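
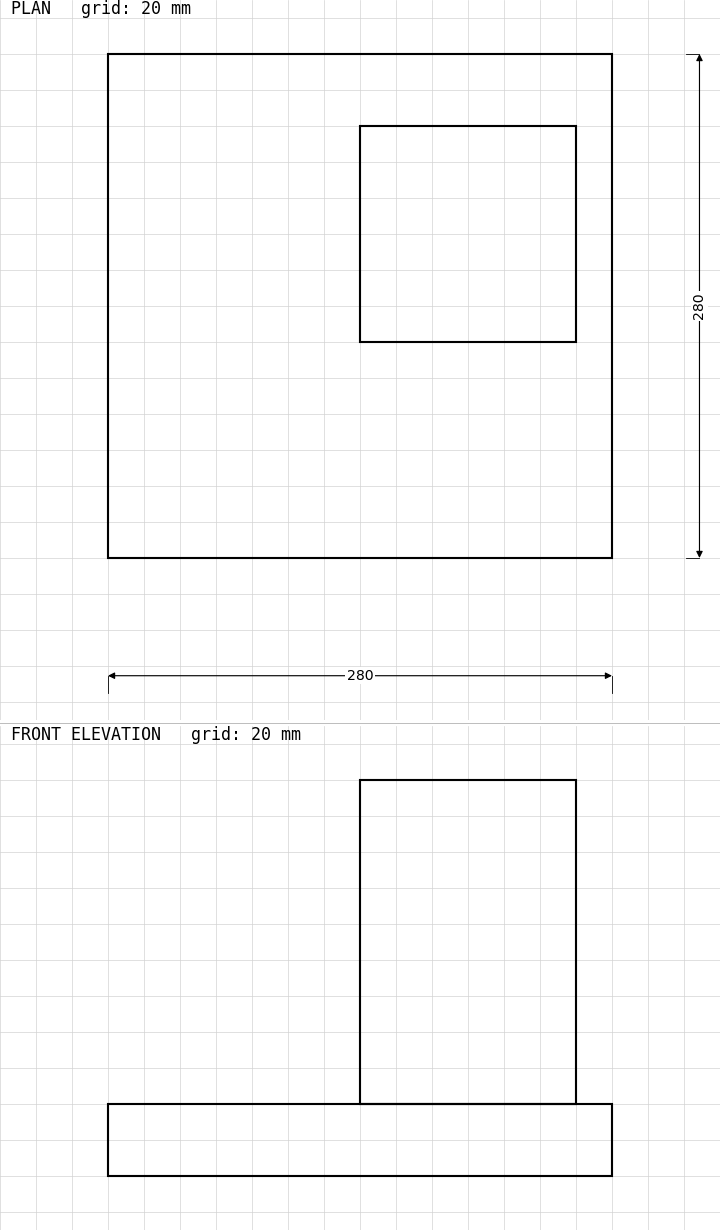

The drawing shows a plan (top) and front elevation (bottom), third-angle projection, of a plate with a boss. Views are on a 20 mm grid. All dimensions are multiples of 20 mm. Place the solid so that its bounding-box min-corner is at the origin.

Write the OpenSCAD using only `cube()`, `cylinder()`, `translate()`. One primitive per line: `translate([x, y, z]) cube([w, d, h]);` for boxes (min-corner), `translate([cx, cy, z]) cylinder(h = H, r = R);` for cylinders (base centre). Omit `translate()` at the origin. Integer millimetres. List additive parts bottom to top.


cube([280, 280, 40]);
translate([140, 120, 40]) cube([120, 120, 180]);


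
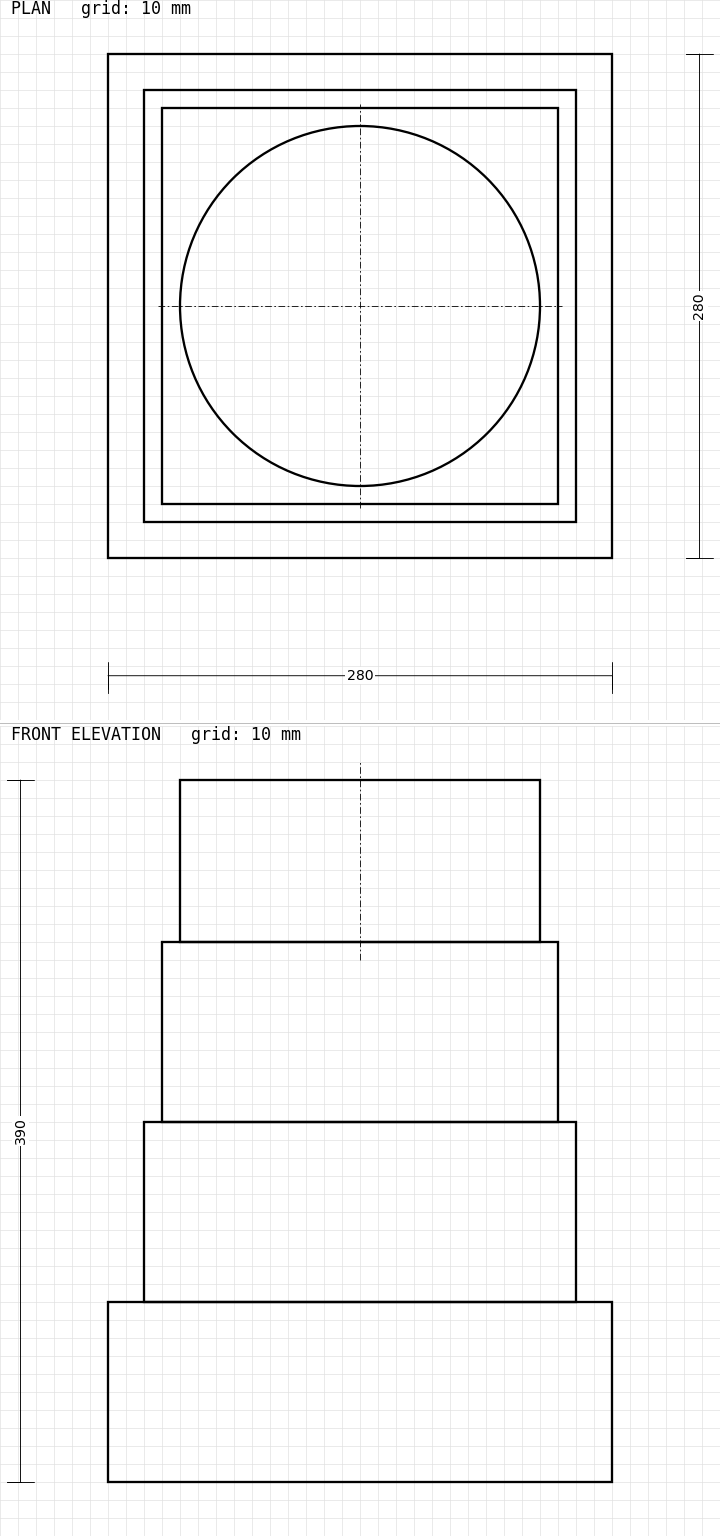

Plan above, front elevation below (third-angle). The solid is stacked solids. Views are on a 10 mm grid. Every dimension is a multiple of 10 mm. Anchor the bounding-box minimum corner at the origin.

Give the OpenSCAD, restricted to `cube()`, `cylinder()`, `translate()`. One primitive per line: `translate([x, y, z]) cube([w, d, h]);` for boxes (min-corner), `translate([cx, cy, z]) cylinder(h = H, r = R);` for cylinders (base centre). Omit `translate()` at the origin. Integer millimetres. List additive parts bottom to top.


cube([280, 280, 100]);
translate([20, 20, 100]) cube([240, 240, 100]);
translate([30, 30, 200]) cube([220, 220, 100]);
translate([140, 140, 300]) cylinder(h = 90, r = 100);


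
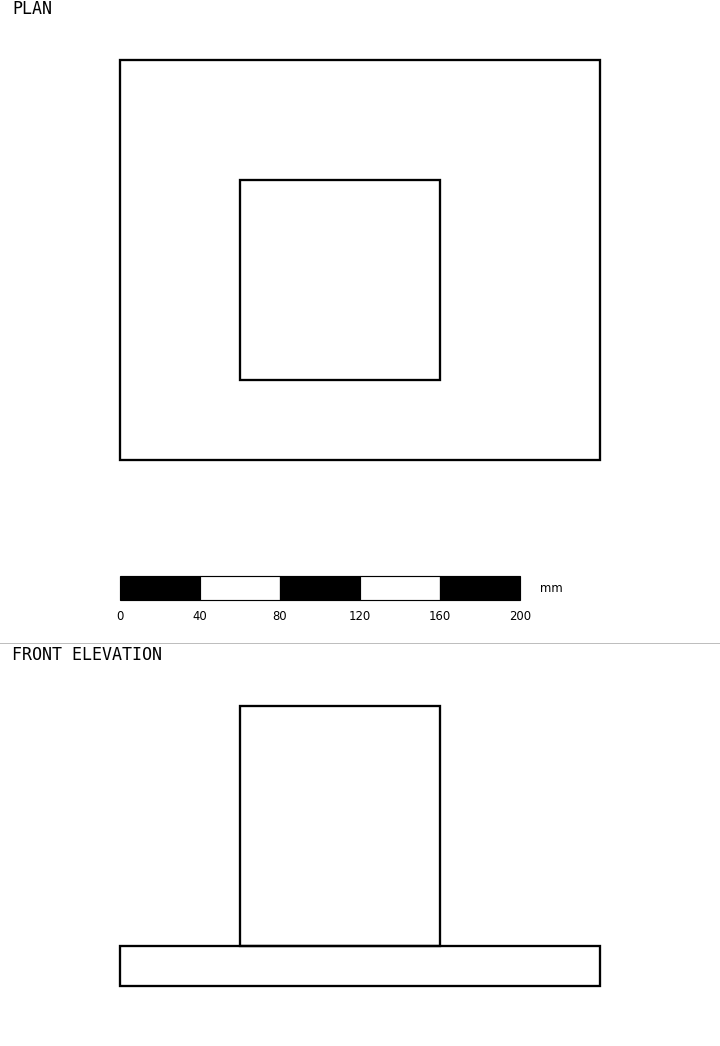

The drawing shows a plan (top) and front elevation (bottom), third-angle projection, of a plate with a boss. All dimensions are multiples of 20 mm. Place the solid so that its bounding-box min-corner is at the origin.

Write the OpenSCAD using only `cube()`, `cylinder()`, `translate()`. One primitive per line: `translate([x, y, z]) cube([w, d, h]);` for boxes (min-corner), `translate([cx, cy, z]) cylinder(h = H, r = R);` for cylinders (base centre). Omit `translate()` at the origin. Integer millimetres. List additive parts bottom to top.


cube([240, 200, 20]);
translate([60, 40, 20]) cube([100, 100, 120]);


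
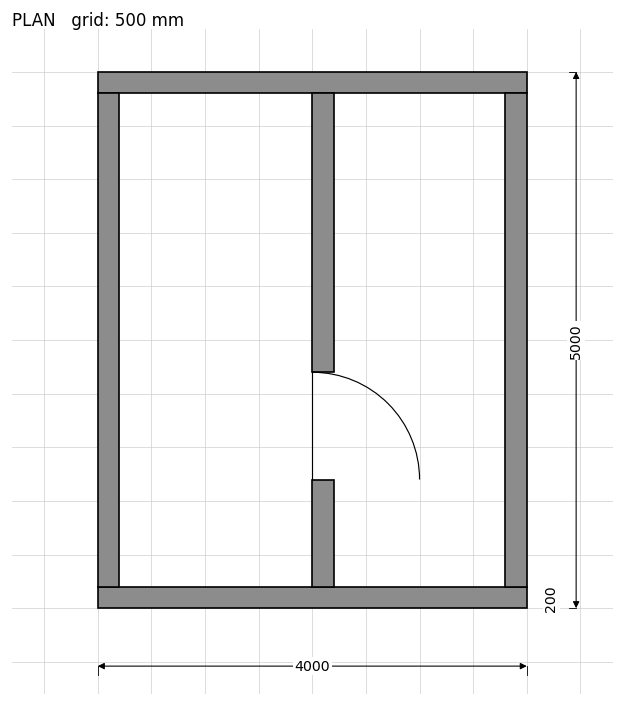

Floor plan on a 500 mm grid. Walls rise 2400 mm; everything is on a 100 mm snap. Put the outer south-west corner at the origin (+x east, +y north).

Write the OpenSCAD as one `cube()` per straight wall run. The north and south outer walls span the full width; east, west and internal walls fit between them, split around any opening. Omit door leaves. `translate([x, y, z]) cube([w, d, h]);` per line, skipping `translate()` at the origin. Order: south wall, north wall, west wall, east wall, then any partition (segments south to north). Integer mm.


cube([4000, 200, 2400]);
translate([0, 4800, 0]) cube([4000, 200, 2400]);
translate([0, 200, 0]) cube([200, 4600, 2400]);
translate([3800, 200, 0]) cube([200, 4600, 2400]);
translate([2000, 200, 0]) cube([200, 1000, 2400]);
translate([2000, 2200, 0]) cube([200, 2600, 2400]);


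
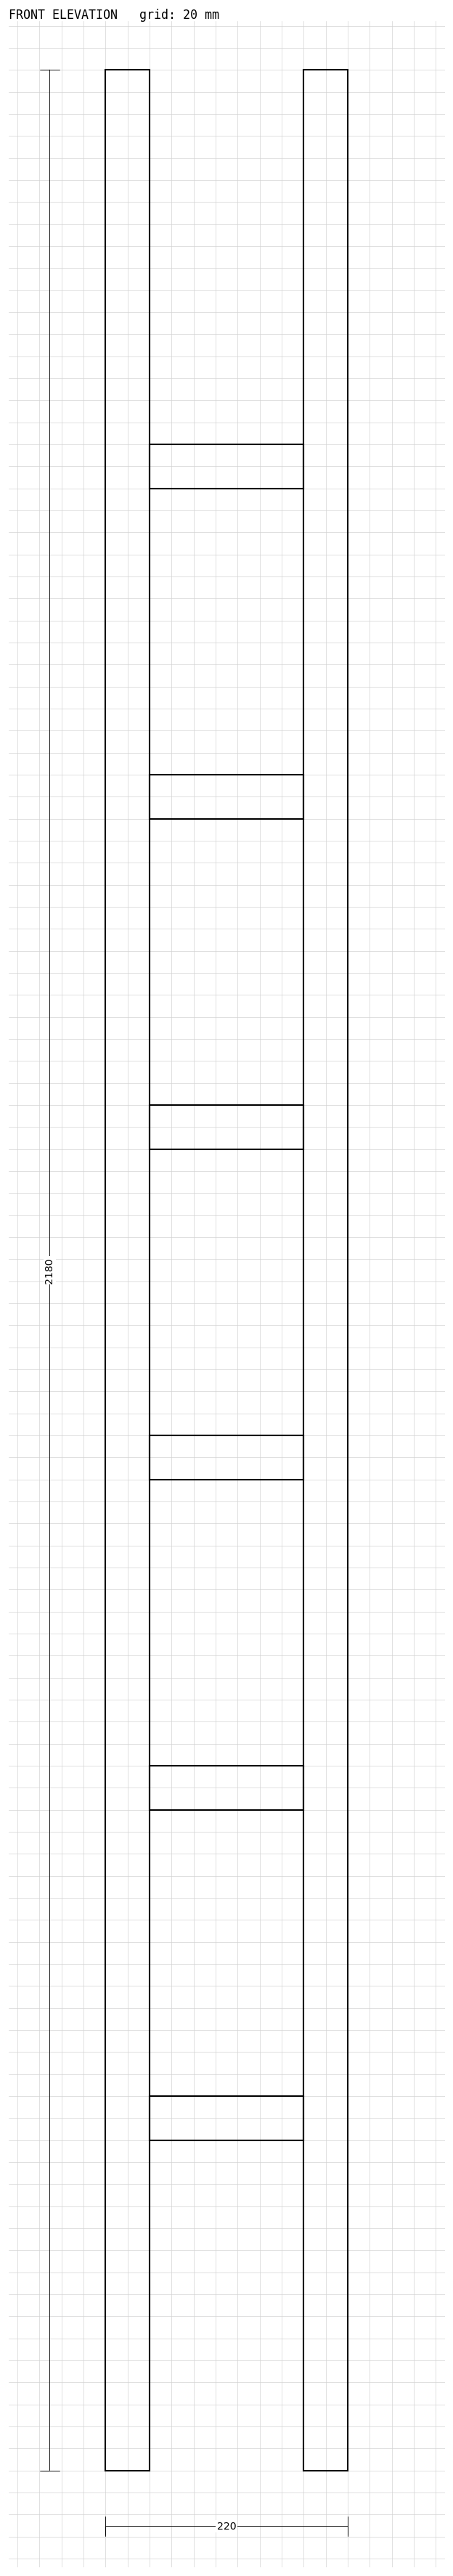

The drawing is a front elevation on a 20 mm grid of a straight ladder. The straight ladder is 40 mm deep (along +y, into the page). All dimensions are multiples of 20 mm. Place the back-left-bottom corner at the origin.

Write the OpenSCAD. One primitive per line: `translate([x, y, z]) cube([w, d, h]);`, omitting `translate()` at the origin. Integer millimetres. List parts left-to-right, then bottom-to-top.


cube([40, 40, 2180]);
translate([40, 0, 300]) cube([140, 40, 40]);
translate([40, 0, 600]) cube([140, 40, 40]);
translate([40, 0, 900]) cube([140, 40, 40]);
translate([40, 0, 1200]) cube([140, 40, 40]);
translate([40, 0, 1500]) cube([140, 40, 40]);
translate([40, 0, 1800]) cube([140, 40, 40]);
translate([180, 0, 0]) cube([40, 40, 2180]);


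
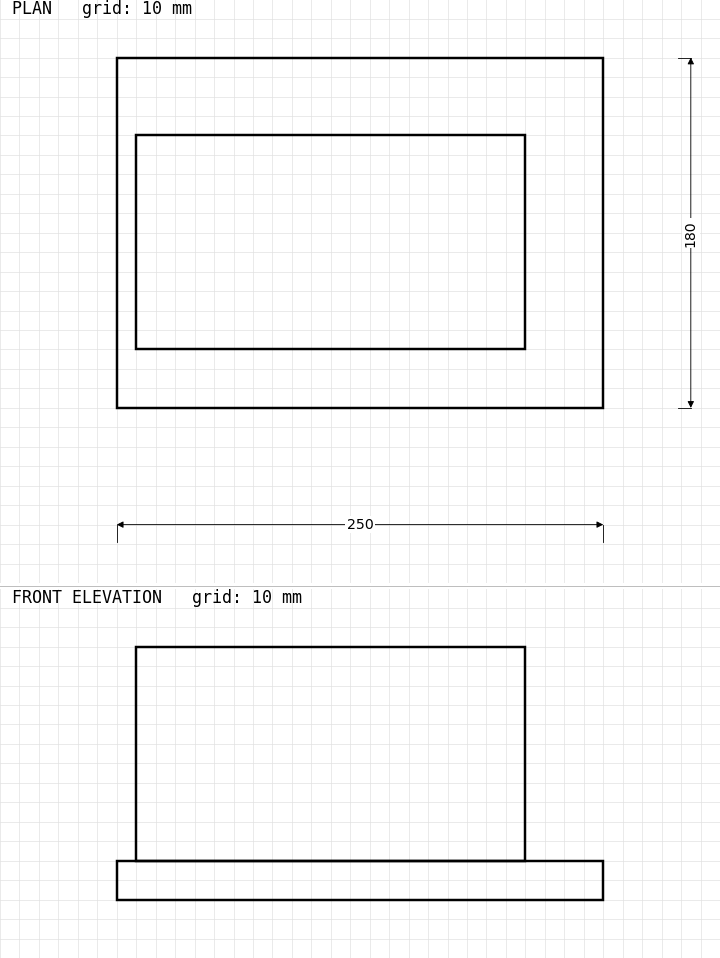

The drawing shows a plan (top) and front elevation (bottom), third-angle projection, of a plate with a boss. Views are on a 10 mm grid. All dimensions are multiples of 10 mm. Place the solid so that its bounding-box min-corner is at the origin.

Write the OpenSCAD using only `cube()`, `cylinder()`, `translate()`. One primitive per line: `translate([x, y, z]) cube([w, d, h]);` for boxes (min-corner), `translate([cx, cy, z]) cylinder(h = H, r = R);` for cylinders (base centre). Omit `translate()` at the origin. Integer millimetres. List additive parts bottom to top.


cube([250, 180, 20]);
translate([10, 30, 20]) cube([200, 110, 110]);


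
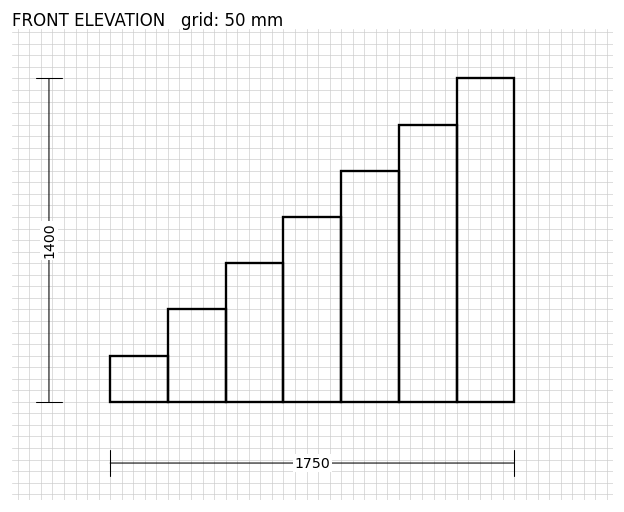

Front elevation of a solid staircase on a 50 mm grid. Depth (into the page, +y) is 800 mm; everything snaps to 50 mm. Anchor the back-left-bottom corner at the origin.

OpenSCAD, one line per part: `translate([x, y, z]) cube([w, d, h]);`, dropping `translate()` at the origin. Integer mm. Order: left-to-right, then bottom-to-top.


cube([250, 800, 200]);
translate([250, 0, 0]) cube([250, 800, 400]);
translate([500, 0, 0]) cube([250, 800, 600]);
translate([750, 0, 0]) cube([250, 800, 800]);
translate([1000, 0, 0]) cube([250, 800, 1000]);
translate([1250, 0, 0]) cube([250, 800, 1200]);
translate([1500, 0, 0]) cube([250, 800, 1400]);


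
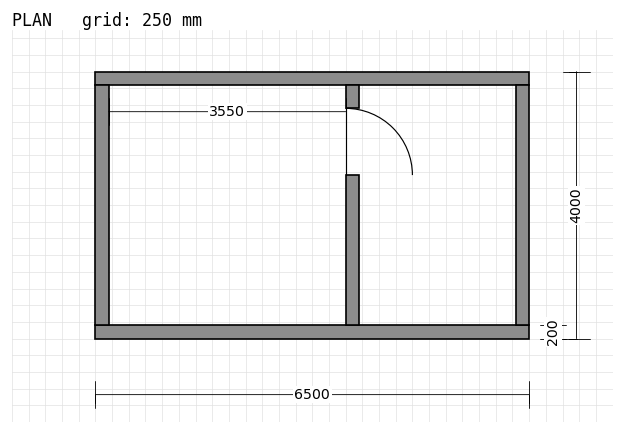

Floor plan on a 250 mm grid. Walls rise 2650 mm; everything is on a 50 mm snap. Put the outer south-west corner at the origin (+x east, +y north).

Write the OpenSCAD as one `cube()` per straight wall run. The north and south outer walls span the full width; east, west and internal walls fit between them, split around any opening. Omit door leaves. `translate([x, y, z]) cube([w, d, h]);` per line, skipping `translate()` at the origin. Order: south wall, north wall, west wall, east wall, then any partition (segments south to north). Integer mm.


cube([6500, 200, 2650]);
translate([0, 3800, 0]) cube([6500, 200, 2650]);
translate([0, 200, 0]) cube([200, 3600, 2650]);
translate([6300, 200, 0]) cube([200, 3600, 2650]);
translate([3750, 200, 0]) cube([200, 2250, 2650]);
translate([3750, 3450, 0]) cube([200, 350, 2650]);


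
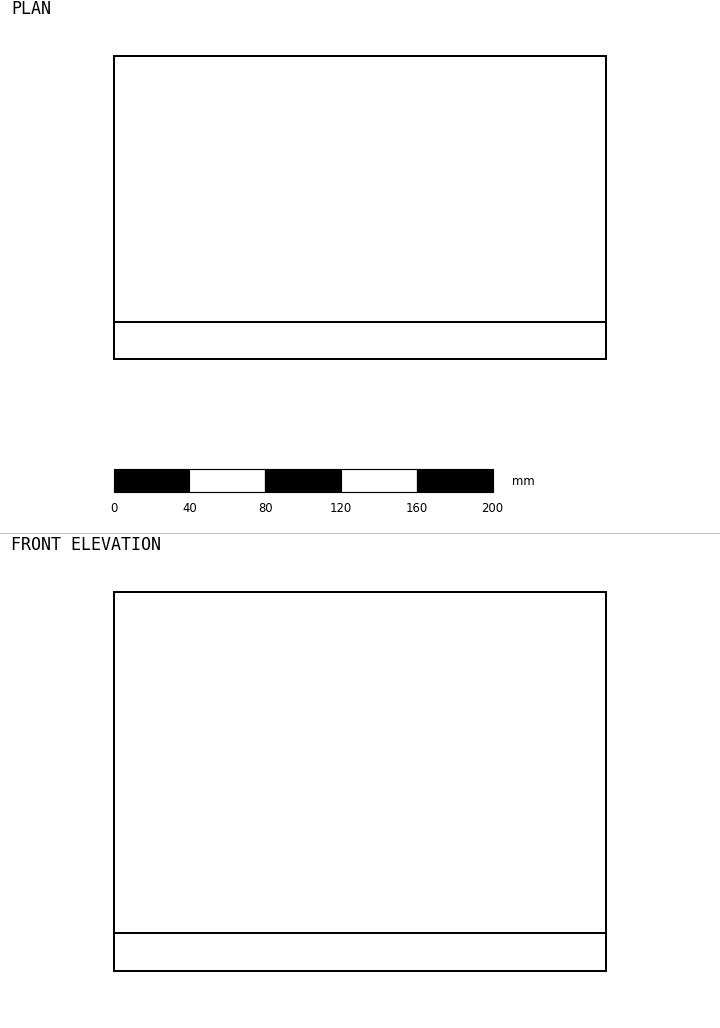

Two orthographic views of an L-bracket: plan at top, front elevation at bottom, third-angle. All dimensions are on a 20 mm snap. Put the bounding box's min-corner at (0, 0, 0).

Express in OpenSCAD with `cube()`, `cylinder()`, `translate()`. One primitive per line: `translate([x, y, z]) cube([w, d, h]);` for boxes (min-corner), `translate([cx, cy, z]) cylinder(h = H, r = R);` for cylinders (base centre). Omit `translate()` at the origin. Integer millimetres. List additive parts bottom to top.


cube([260, 160, 20]);
translate([0, 0, 20]) cube([260, 20, 180]);


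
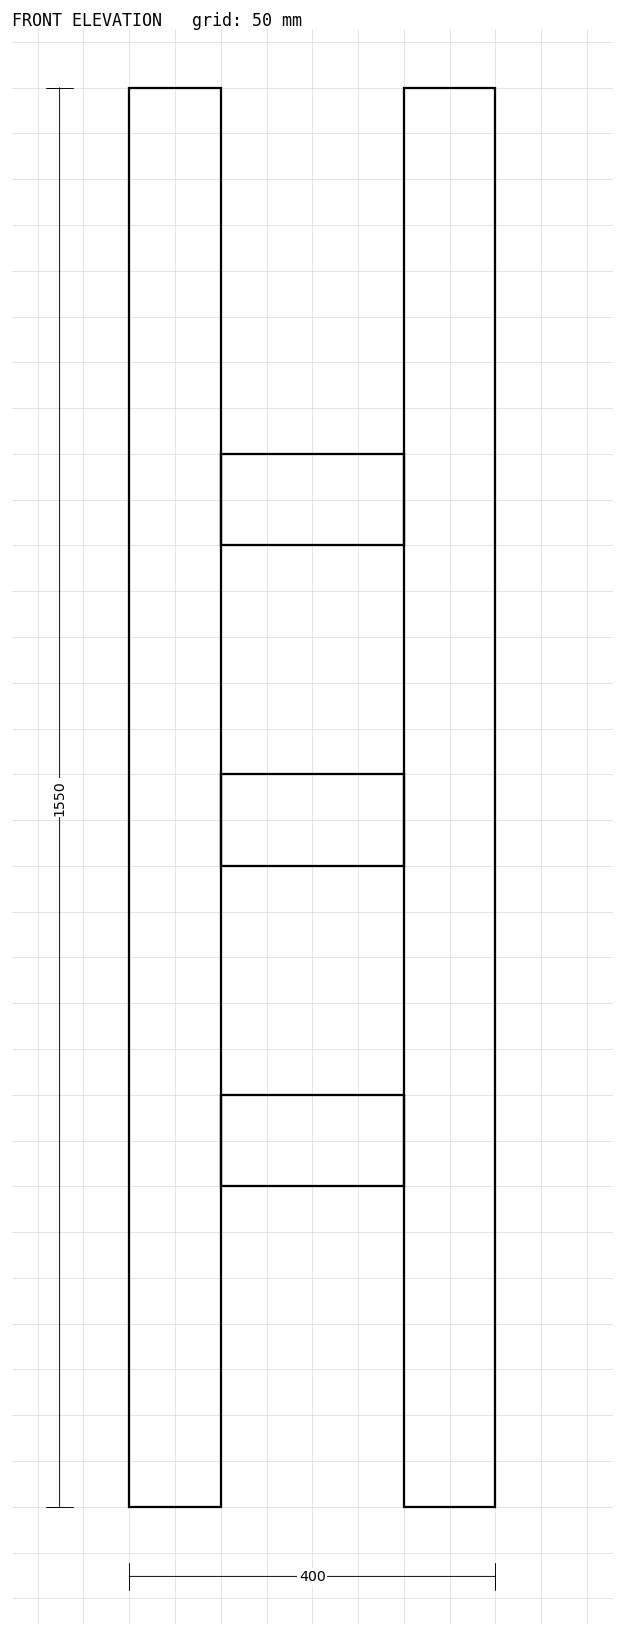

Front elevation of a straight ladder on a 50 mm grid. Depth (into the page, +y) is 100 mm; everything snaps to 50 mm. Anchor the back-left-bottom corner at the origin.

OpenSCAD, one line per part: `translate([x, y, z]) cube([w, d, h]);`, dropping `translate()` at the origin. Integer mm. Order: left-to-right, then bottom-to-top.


cube([100, 100, 1550]);
translate([100, 0, 350]) cube([200, 100, 100]);
translate([100, 0, 700]) cube([200, 100, 100]);
translate([100, 0, 1050]) cube([200, 100, 100]);
translate([300, 0, 0]) cube([100, 100, 1550]);


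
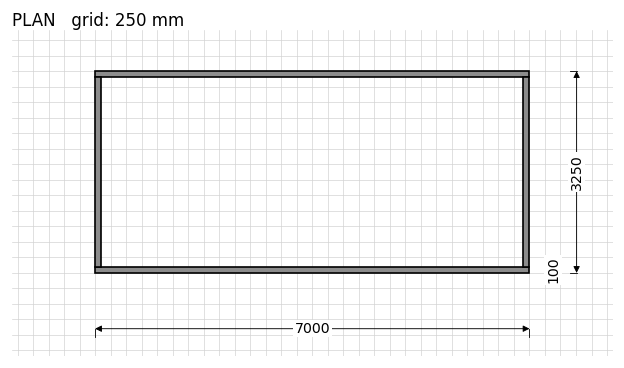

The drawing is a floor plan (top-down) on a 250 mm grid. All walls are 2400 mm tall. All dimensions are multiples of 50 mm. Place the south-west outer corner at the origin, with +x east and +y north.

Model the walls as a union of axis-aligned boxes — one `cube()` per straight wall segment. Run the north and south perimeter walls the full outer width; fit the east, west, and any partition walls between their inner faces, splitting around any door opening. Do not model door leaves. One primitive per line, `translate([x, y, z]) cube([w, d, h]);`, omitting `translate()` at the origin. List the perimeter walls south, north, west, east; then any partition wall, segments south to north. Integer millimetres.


cube([7000, 100, 2400]);
translate([0, 3150, 0]) cube([7000, 100, 2400]);
translate([0, 100, 0]) cube([100, 3050, 2400]);
translate([6900, 100, 0]) cube([100, 3050, 2400]);


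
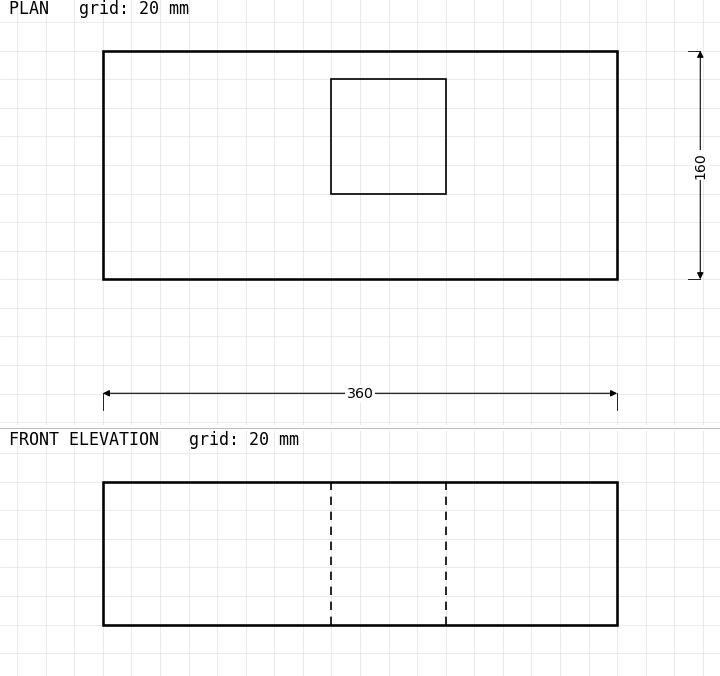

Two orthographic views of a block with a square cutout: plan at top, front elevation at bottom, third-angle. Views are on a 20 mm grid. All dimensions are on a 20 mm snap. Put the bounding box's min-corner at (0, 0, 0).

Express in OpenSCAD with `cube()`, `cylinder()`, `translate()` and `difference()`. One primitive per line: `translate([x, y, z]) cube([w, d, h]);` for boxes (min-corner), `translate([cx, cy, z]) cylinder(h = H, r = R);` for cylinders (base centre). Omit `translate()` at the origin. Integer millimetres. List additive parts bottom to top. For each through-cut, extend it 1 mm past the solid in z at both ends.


difference() {
  cube([360, 160, 100]);
  translate([160, 60, -1]) cube([80, 80, 102]);
}


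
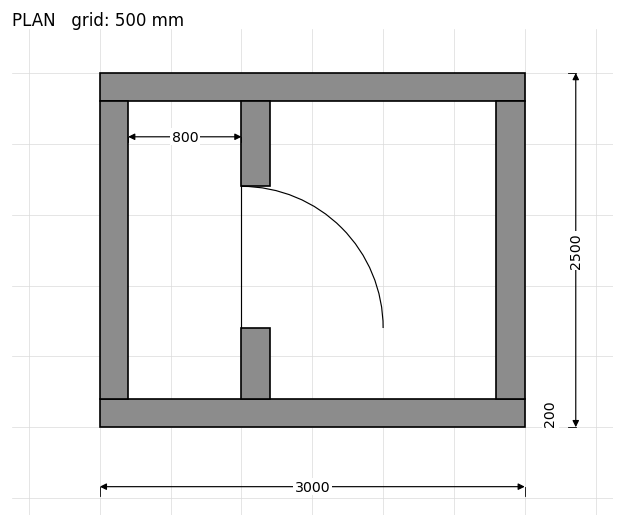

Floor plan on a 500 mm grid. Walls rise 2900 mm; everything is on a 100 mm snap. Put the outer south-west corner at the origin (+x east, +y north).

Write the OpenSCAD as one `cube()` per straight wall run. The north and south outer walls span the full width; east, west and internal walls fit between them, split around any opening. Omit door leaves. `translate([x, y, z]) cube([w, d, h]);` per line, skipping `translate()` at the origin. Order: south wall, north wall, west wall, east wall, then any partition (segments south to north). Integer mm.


cube([3000, 200, 2900]);
translate([0, 2300, 0]) cube([3000, 200, 2900]);
translate([0, 200, 0]) cube([200, 2100, 2900]);
translate([2800, 200, 0]) cube([200, 2100, 2900]);
translate([1000, 200, 0]) cube([200, 500, 2900]);
translate([1000, 1700, 0]) cube([200, 600, 2900]);


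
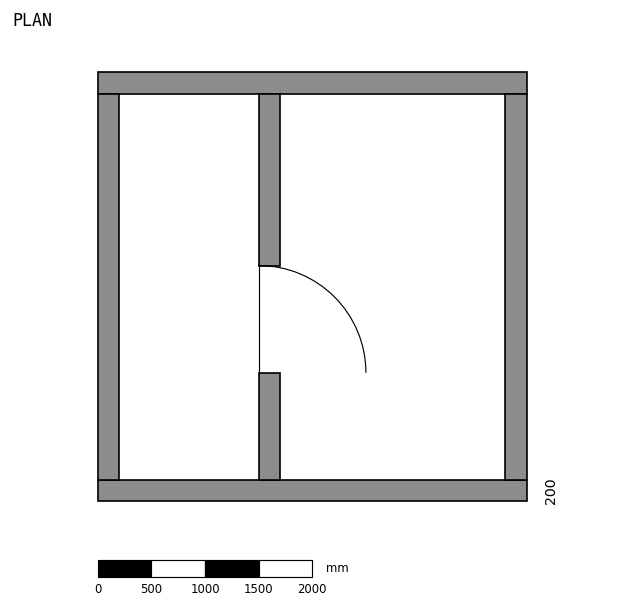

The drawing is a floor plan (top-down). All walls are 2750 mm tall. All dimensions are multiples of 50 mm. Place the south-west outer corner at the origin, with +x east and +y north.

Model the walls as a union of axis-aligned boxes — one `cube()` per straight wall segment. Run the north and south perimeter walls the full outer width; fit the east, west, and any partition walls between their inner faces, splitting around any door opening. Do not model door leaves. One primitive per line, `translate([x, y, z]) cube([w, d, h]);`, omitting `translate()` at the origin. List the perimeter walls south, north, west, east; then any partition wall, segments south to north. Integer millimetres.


cube([4000, 200, 2750]);
translate([0, 3800, 0]) cube([4000, 200, 2750]);
translate([0, 200, 0]) cube([200, 3600, 2750]);
translate([3800, 200, 0]) cube([200, 3600, 2750]);
translate([1500, 200, 0]) cube([200, 1000, 2750]);
translate([1500, 2200, 0]) cube([200, 1600, 2750]);


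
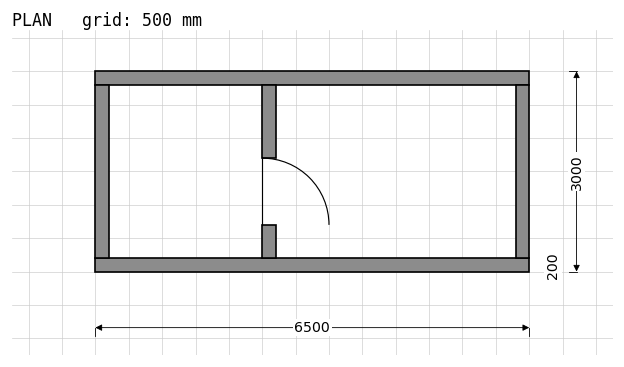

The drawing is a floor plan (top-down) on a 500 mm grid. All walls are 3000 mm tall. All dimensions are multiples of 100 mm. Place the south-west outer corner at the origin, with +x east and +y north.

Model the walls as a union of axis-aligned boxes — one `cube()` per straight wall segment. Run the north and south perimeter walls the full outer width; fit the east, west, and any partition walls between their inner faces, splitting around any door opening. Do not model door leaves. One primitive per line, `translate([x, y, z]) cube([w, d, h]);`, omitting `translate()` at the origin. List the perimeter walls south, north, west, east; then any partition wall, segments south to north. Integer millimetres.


cube([6500, 200, 3000]);
translate([0, 2800, 0]) cube([6500, 200, 3000]);
translate([0, 200, 0]) cube([200, 2600, 3000]);
translate([6300, 200, 0]) cube([200, 2600, 3000]);
translate([2500, 200, 0]) cube([200, 500, 3000]);
translate([2500, 1700, 0]) cube([200, 1100, 3000]);


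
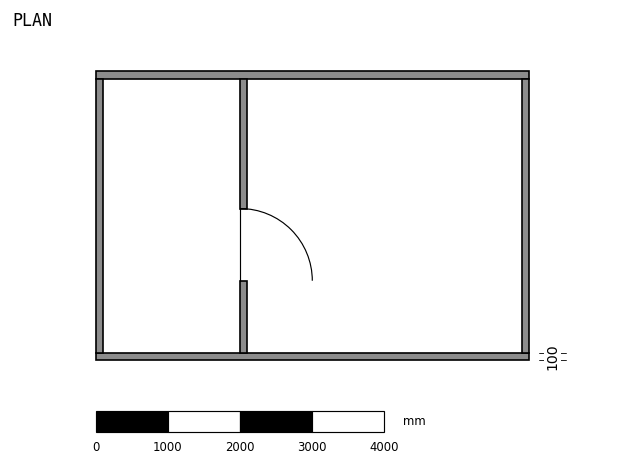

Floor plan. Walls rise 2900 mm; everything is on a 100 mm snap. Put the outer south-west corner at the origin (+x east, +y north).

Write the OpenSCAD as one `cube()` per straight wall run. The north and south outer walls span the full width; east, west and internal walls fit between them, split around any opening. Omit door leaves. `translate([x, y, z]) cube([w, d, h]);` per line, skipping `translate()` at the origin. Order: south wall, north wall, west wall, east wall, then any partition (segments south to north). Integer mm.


cube([6000, 100, 2900]);
translate([0, 3900, 0]) cube([6000, 100, 2900]);
translate([0, 100, 0]) cube([100, 3800, 2900]);
translate([5900, 100, 0]) cube([100, 3800, 2900]);
translate([2000, 100, 0]) cube([100, 1000, 2900]);
translate([2000, 2100, 0]) cube([100, 1800, 2900]);


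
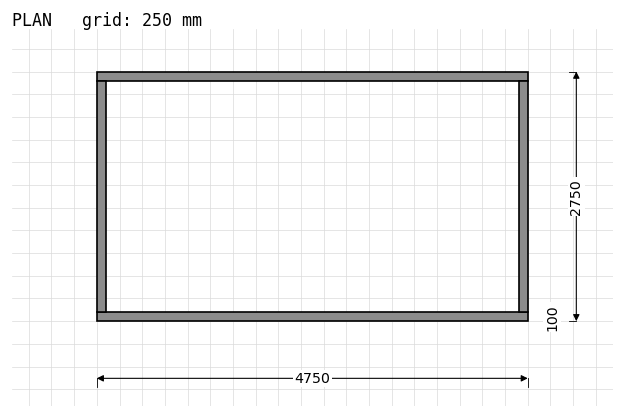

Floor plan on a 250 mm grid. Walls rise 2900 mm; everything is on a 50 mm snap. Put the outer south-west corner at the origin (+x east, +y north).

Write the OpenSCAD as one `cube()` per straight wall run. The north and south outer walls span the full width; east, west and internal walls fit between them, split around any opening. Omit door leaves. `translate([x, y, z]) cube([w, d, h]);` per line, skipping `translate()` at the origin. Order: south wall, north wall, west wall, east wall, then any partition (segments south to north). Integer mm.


cube([4750, 100, 2900]);
translate([0, 2650, 0]) cube([4750, 100, 2900]);
translate([0, 100, 0]) cube([100, 2550, 2900]);
translate([4650, 100, 0]) cube([100, 2550, 2900]);


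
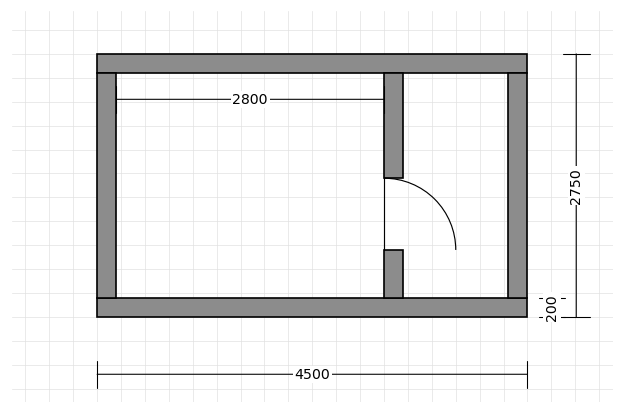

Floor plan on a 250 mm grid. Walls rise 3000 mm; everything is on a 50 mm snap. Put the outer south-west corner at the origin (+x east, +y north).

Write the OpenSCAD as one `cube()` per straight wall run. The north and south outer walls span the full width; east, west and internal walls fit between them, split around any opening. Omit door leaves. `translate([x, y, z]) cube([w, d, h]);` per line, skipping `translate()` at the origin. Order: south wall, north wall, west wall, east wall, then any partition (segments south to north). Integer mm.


cube([4500, 200, 3000]);
translate([0, 2550, 0]) cube([4500, 200, 3000]);
translate([0, 200, 0]) cube([200, 2350, 3000]);
translate([4300, 200, 0]) cube([200, 2350, 3000]);
translate([3000, 200, 0]) cube([200, 500, 3000]);
translate([3000, 1450, 0]) cube([200, 1100, 3000]);


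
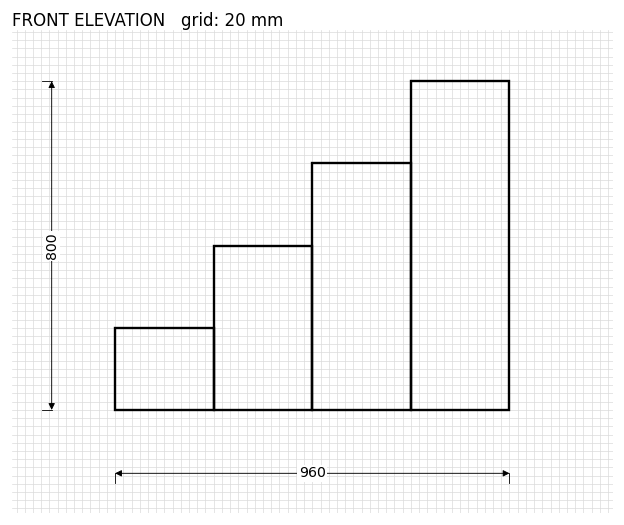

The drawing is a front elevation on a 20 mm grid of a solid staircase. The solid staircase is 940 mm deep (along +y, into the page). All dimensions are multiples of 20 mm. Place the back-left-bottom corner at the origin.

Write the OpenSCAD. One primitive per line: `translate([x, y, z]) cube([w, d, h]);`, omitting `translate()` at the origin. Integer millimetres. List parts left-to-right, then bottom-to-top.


cube([240, 940, 200]);
translate([240, 0, 0]) cube([240, 940, 400]);
translate([480, 0, 0]) cube([240, 940, 600]);
translate([720, 0, 0]) cube([240, 940, 800]);


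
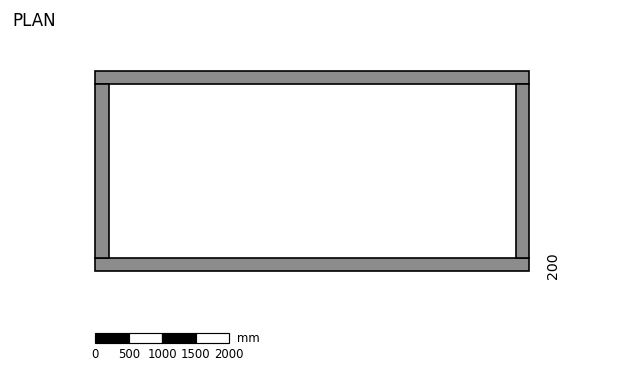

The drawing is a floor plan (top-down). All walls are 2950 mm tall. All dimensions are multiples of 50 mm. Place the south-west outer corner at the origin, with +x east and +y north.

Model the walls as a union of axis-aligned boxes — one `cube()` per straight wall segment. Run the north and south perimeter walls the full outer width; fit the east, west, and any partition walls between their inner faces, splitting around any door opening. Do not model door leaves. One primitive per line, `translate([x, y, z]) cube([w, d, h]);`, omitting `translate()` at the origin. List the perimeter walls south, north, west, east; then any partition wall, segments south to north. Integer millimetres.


cube([6500, 200, 2950]);
translate([0, 2800, 0]) cube([6500, 200, 2950]);
translate([0, 200, 0]) cube([200, 2600, 2950]);
translate([6300, 200, 0]) cube([200, 2600, 2950]);


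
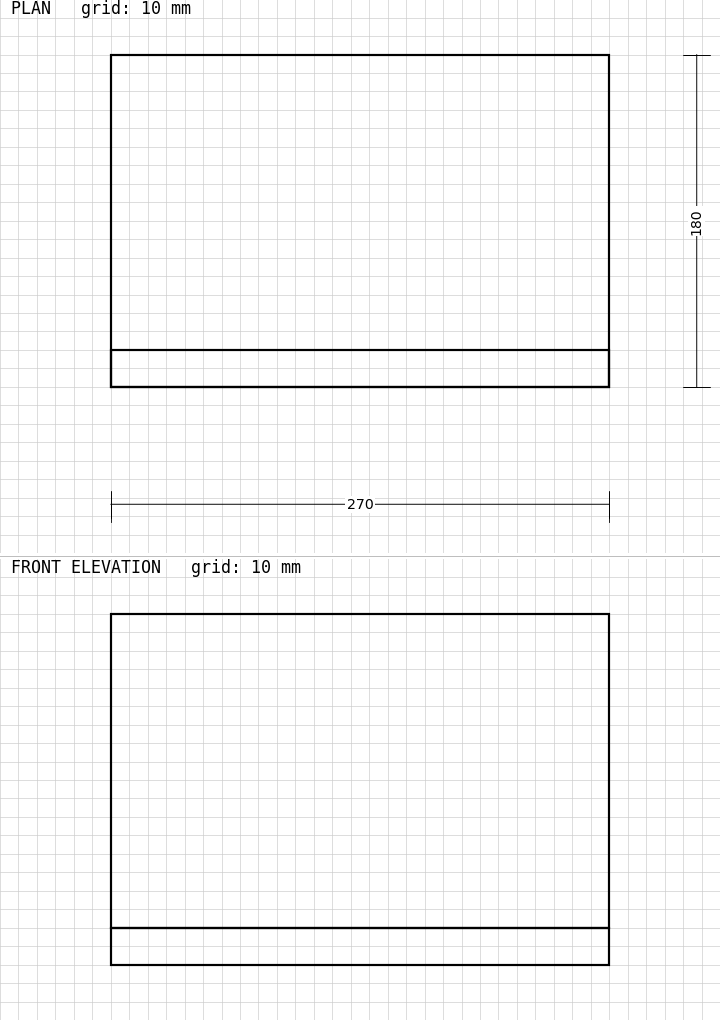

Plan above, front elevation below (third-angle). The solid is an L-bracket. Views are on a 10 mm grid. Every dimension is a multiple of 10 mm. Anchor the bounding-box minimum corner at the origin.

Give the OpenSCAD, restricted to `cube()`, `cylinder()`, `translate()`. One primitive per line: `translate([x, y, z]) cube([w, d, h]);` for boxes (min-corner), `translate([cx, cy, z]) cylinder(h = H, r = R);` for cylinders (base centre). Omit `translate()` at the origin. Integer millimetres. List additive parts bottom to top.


cube([270, 180, 20]);
translate([0, 0, 20]) cube([270, 20, 170]);


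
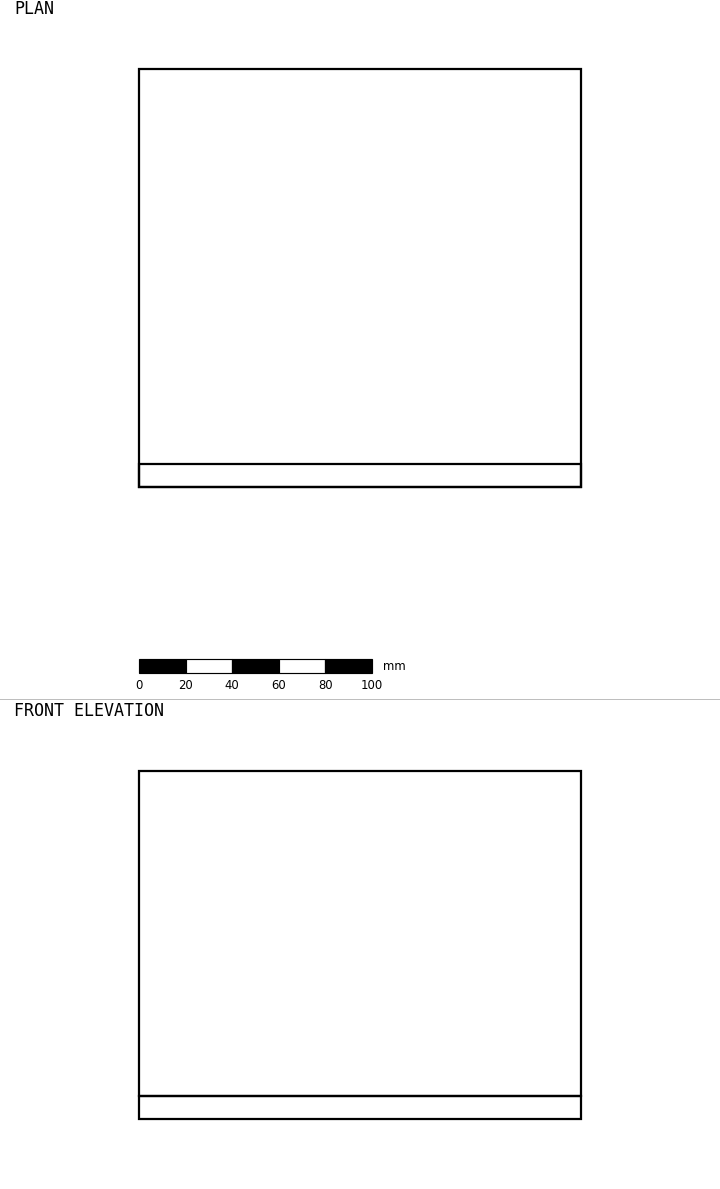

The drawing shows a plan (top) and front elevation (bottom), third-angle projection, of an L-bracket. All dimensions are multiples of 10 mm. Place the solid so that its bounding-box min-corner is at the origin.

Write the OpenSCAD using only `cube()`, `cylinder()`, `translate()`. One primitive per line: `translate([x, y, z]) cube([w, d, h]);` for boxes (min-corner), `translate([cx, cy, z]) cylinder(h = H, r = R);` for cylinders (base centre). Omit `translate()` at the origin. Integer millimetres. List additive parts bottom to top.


cube([190, 180, 10]);
translate([0, 0, 10]) cube([190, 10, 140]);


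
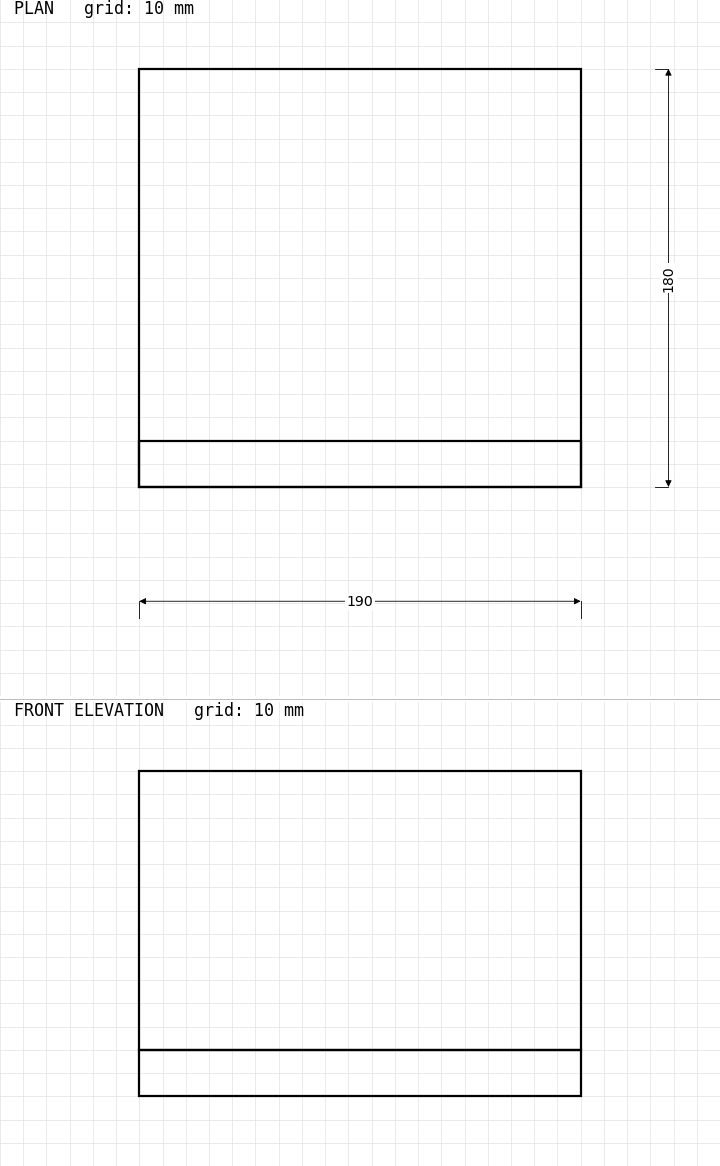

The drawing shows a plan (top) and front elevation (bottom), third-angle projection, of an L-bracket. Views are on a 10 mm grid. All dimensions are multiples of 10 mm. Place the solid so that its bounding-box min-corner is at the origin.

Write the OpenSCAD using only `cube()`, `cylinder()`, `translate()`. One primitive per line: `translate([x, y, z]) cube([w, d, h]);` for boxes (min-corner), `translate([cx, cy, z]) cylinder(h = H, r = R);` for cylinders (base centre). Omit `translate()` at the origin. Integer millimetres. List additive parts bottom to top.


cube([190, 180, 20]);
translate([0, 0, 20]) cube([190, 20, 120]);


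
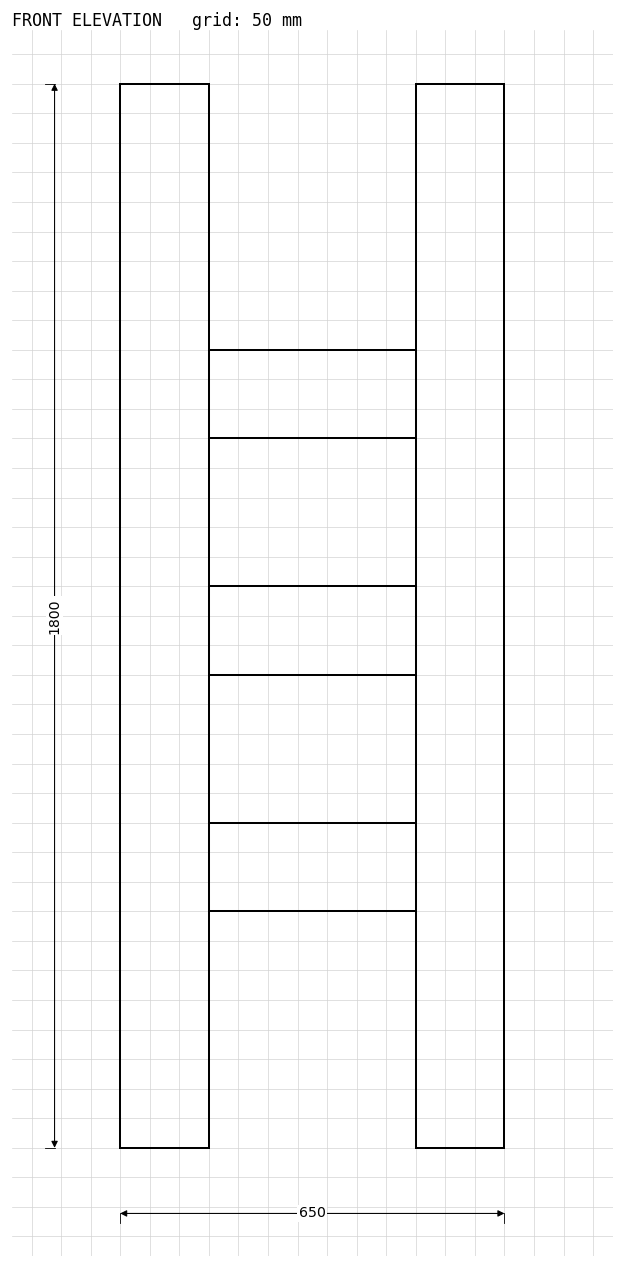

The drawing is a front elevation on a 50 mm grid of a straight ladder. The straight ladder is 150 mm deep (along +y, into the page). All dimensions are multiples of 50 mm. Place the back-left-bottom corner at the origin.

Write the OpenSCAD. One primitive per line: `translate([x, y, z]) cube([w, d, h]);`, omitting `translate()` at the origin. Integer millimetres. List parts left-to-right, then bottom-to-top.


cube([150, 150, 1800]);
translate([150, 0, 400]) cube([350, 150, 150]);
translate([150, 0, 800]) cube([350, 150, 150]);
translate([150, 0, 1200]) cube([350, 150, 150]);
translate([500, 0, 0]) cube([150, 150, 1800]);


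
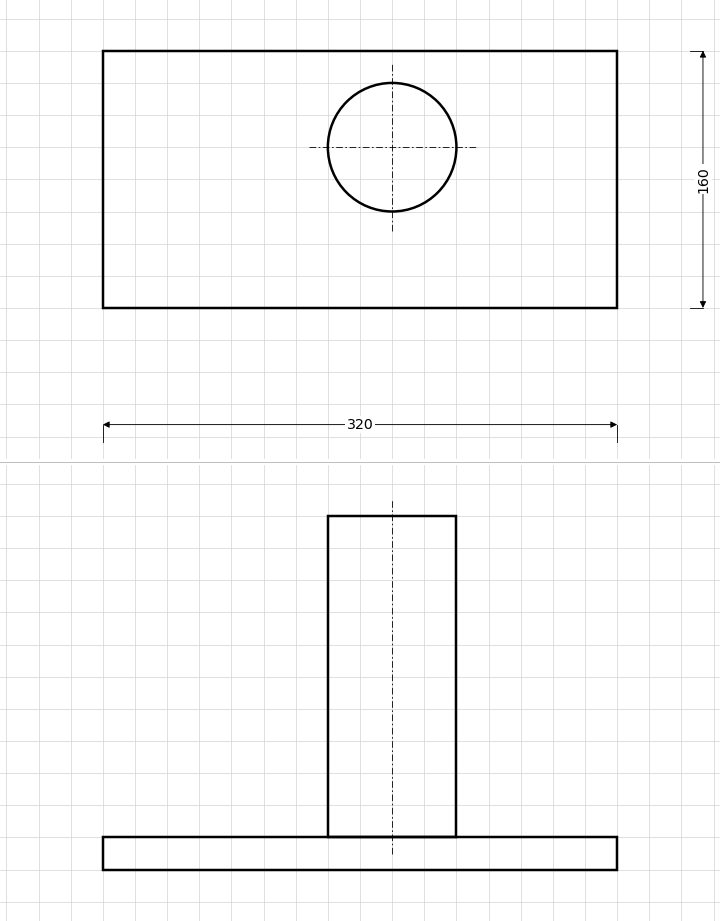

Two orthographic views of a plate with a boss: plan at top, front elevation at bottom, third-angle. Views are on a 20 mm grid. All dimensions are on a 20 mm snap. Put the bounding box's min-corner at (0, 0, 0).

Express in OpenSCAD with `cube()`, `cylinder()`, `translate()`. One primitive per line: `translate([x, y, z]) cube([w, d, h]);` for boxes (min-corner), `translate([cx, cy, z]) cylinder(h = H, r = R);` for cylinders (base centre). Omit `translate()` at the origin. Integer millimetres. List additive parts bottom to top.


cube([320, 160, 20]);
translate([180, 100, 20]) cylinder(h = 200, r = 40);


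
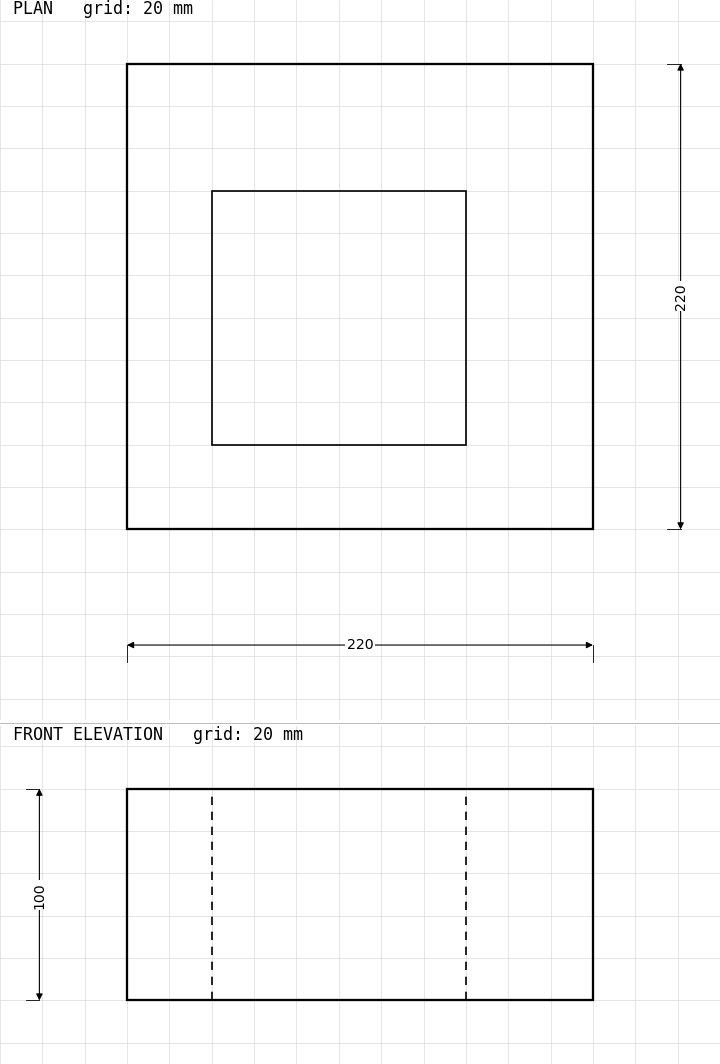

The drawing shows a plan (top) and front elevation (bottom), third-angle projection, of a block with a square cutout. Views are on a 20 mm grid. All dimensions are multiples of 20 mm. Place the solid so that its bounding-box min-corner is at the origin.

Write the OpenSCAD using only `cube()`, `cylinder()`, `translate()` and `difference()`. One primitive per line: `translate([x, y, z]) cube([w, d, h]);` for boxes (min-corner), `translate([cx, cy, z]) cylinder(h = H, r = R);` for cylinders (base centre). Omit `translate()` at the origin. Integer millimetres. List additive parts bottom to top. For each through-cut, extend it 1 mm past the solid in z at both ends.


difference() {
  cube([220, 220, 100]);
  translate([40, 40, -1]) cube([120, 120, 102]);
}


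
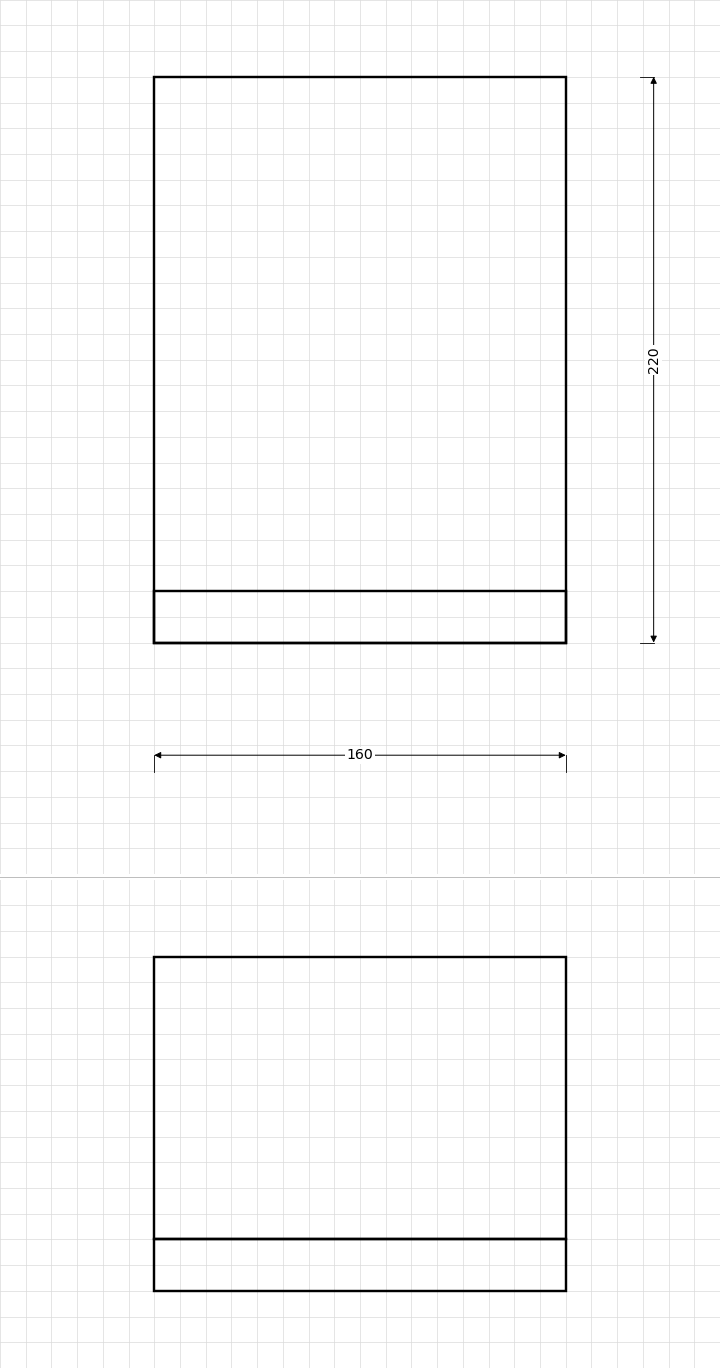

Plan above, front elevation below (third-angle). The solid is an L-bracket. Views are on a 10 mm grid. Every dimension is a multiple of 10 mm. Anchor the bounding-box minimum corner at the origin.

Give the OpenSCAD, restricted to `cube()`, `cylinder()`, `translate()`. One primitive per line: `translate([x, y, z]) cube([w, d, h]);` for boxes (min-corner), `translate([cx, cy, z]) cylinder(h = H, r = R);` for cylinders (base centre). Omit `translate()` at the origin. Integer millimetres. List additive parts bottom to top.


cube([160, 220, 20]);
translate([0, 0, 20]) cube([160, 20, 110]);


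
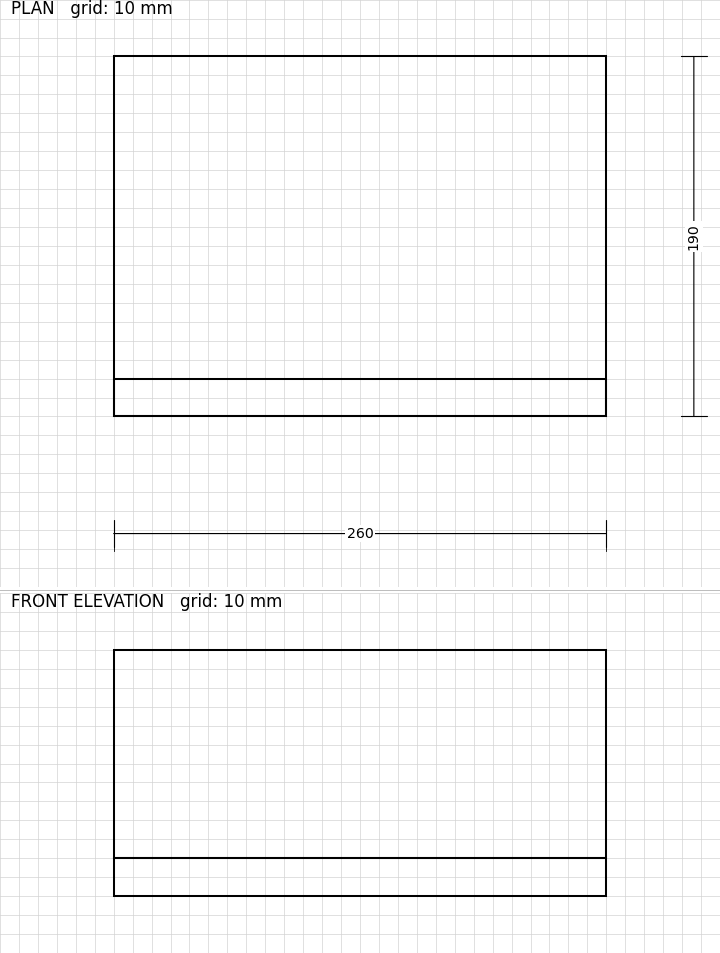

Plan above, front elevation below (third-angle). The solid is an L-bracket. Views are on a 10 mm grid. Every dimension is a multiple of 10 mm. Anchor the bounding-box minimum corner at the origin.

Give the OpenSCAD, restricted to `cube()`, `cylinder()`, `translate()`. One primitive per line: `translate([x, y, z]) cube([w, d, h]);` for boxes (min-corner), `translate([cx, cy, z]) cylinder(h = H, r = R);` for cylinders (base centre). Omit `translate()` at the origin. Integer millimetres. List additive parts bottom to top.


cube([260, 190, 20]);
translate([0, 0, 20]) cube([260, 20, 110]);


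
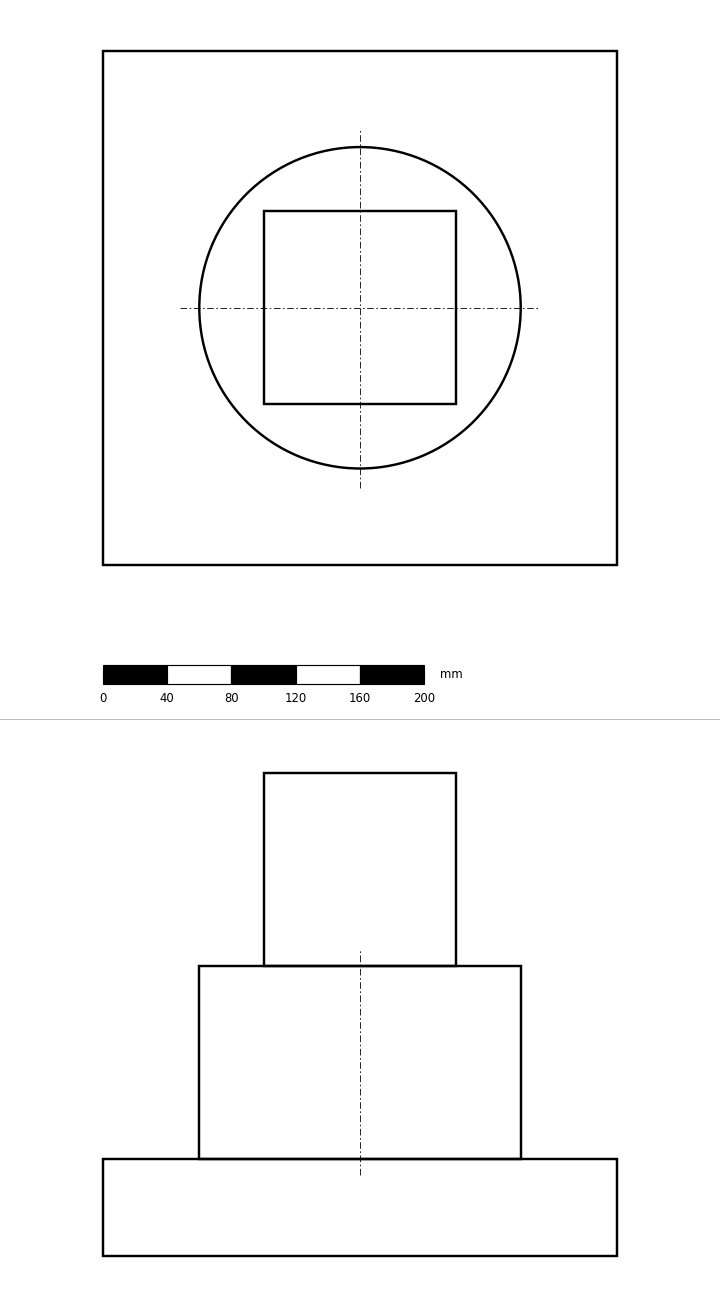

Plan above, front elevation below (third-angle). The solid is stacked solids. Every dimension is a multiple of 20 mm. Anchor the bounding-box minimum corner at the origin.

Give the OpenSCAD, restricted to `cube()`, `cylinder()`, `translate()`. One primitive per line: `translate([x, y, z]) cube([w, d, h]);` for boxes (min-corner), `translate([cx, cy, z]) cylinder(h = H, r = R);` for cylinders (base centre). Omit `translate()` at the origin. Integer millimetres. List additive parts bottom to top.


cube([320, 320, 60]);
translate([160, 160, 60]) cylinder(h = 120, r = 100);
translate([100, 100, 180]) cube([120, 120, 120]);


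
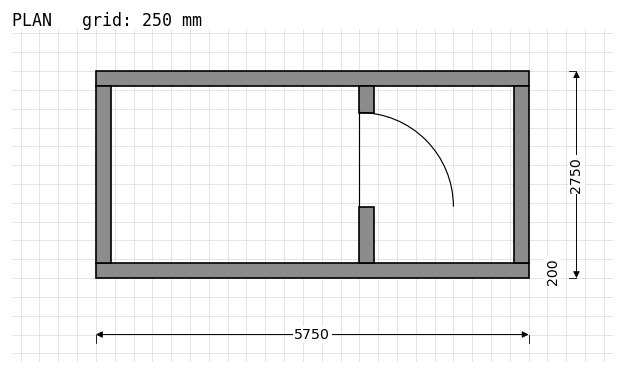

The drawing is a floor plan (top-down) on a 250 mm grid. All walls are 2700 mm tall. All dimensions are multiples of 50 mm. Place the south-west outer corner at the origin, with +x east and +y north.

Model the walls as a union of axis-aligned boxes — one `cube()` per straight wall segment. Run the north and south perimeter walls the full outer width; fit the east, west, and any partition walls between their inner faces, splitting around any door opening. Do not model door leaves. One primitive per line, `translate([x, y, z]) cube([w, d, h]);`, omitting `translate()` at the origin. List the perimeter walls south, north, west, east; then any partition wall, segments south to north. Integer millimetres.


cube([5750, 200, 2700]);
translate([0, 2550, 0]) cube([5750, 200, 2700]);
translate([0, 200, 0]) cube([200, 2350, 2700]);
translate([5550, 200, 0]) cube([200, 2350, 2700]);
translate([3500, 200, 0]) cube([200, 750, 2700]);
translate([3500, 2200, 0]) cube([200, 350, 2700]);


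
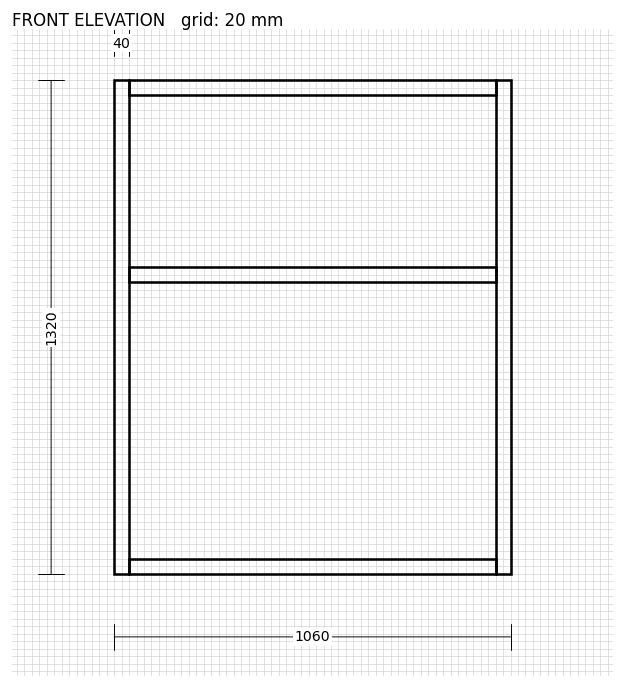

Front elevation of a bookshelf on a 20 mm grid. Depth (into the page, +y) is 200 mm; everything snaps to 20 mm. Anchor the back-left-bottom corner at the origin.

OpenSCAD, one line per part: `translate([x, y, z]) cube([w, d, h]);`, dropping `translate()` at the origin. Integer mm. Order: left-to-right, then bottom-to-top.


cube([40, 200, 1320]);
translate([40, 0, 0]) cube([980, 200, 40]);
translate([40, 0, 780]) cube([980, 200, 40]);
translate([40, 0, 1280]) cube([980, 200, 40]);
translate([1020, 0, 0]) cube([40, 200, 1320]);


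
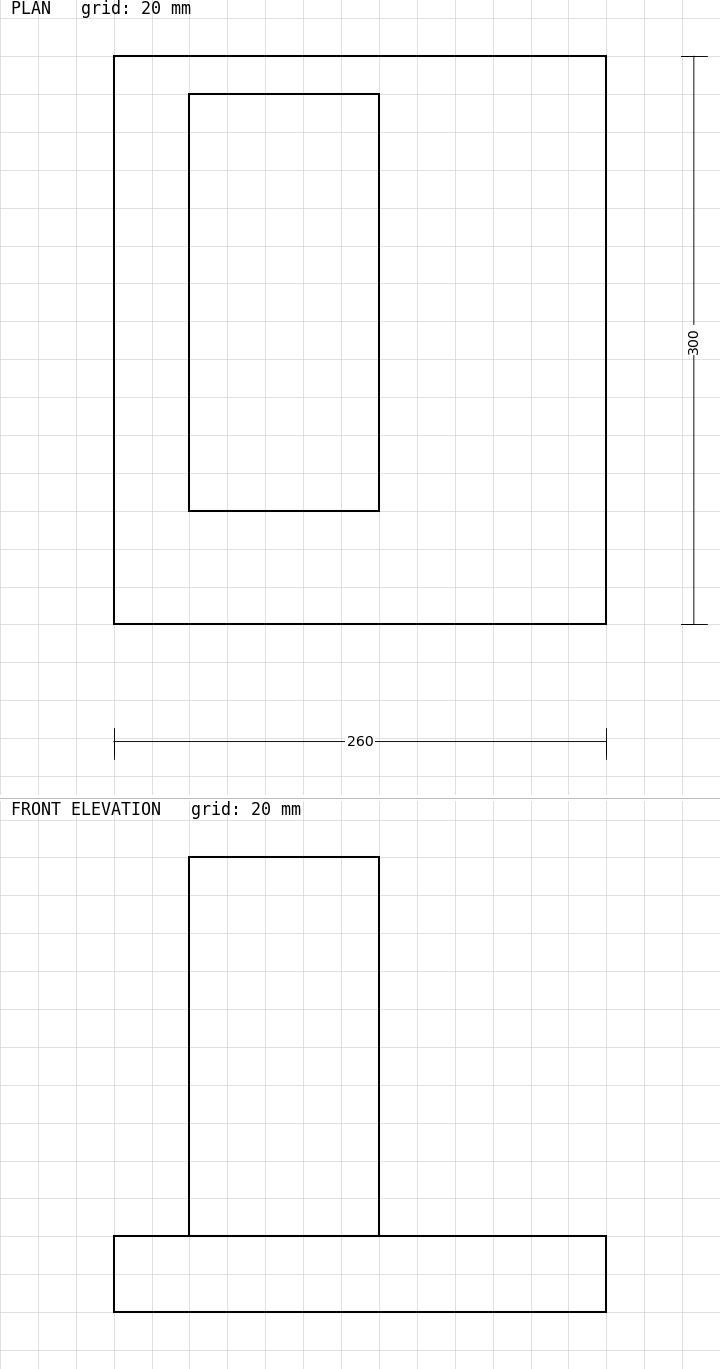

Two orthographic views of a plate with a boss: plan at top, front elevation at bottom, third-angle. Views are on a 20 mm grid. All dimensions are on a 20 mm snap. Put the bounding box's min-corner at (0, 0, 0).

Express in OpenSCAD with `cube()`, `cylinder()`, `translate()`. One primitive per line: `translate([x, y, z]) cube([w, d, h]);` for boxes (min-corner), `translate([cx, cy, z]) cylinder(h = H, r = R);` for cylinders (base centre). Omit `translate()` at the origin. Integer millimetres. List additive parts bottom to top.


cube([260, 300, 40]);
translate([40, 60, 40]) cube([100, 220, 200]);


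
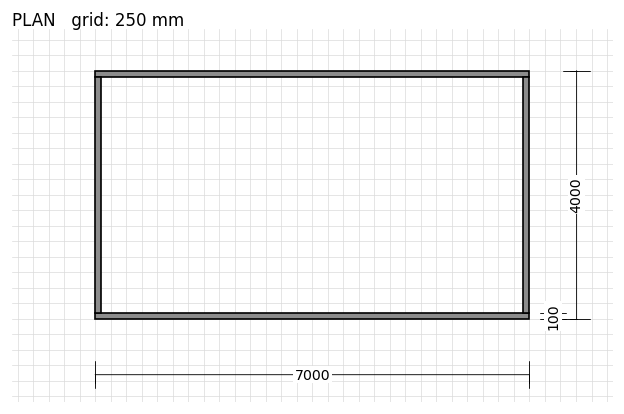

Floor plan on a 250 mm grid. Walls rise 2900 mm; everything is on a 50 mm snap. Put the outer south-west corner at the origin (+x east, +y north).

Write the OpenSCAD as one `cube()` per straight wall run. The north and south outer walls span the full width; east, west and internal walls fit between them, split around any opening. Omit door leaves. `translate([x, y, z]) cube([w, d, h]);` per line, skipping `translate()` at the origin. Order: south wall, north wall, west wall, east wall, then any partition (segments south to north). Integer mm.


cube([7000, 100, 2900]);
translate([0, 3900, 0]) cube([7000, 100, 2900]);
translate([0, 100, 0]) cube([100, 3800, 2900]);
translate([6900, 100, 0]) cube([100, 3800, 2900]);


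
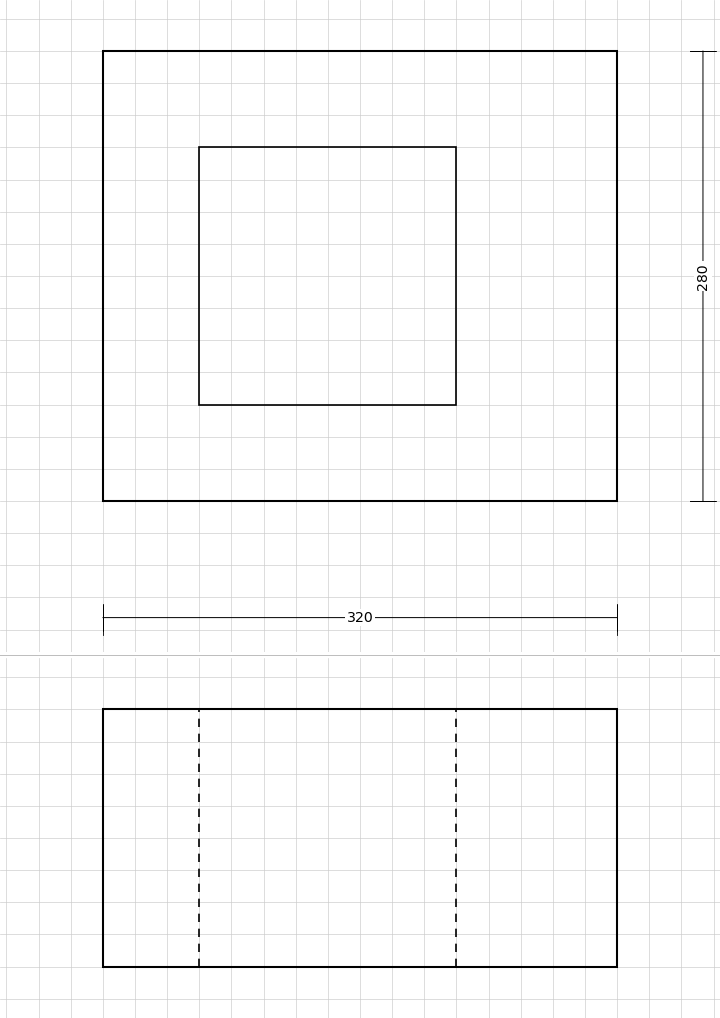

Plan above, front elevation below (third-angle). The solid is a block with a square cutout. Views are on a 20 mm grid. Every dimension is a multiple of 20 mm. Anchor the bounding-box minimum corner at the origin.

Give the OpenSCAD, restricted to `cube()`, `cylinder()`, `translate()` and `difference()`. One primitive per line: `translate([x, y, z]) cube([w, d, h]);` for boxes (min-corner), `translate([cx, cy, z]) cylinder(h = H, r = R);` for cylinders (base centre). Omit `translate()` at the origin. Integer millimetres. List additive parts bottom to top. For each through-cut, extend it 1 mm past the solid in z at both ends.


difference() {
  cube([320, 280, 160]);
  translate([60, 60, -1]) cube([160, 160, 162]);
}


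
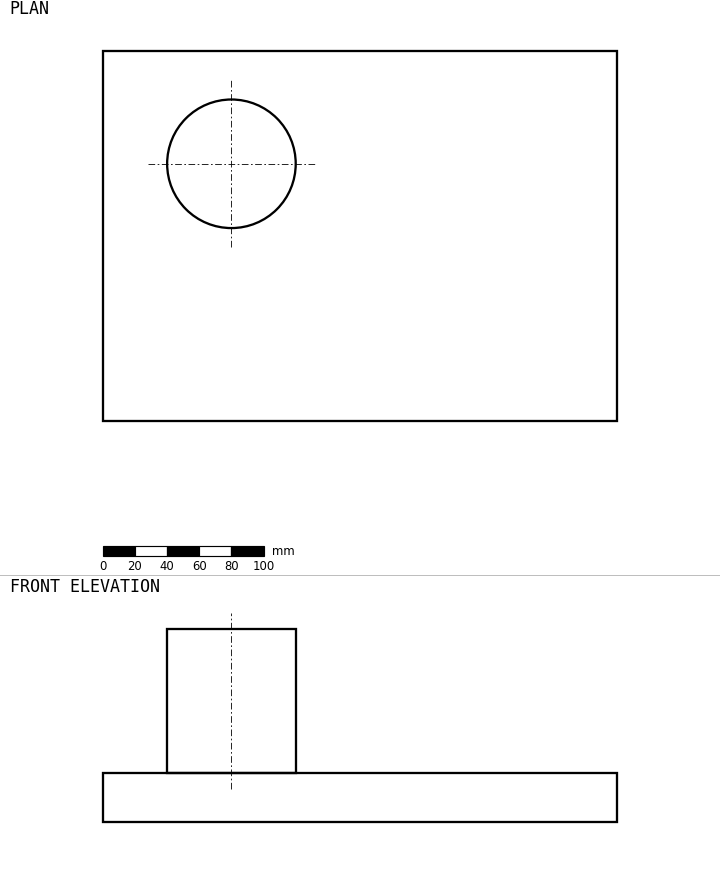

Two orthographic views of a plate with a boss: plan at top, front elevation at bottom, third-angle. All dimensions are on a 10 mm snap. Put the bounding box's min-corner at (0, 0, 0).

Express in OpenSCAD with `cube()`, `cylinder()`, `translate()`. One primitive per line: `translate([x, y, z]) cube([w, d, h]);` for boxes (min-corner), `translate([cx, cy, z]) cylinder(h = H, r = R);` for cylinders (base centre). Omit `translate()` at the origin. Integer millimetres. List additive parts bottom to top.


cube([320, 230, 30]);
translate([80, 160, 30]) cylinder(h = 90, r = 40);


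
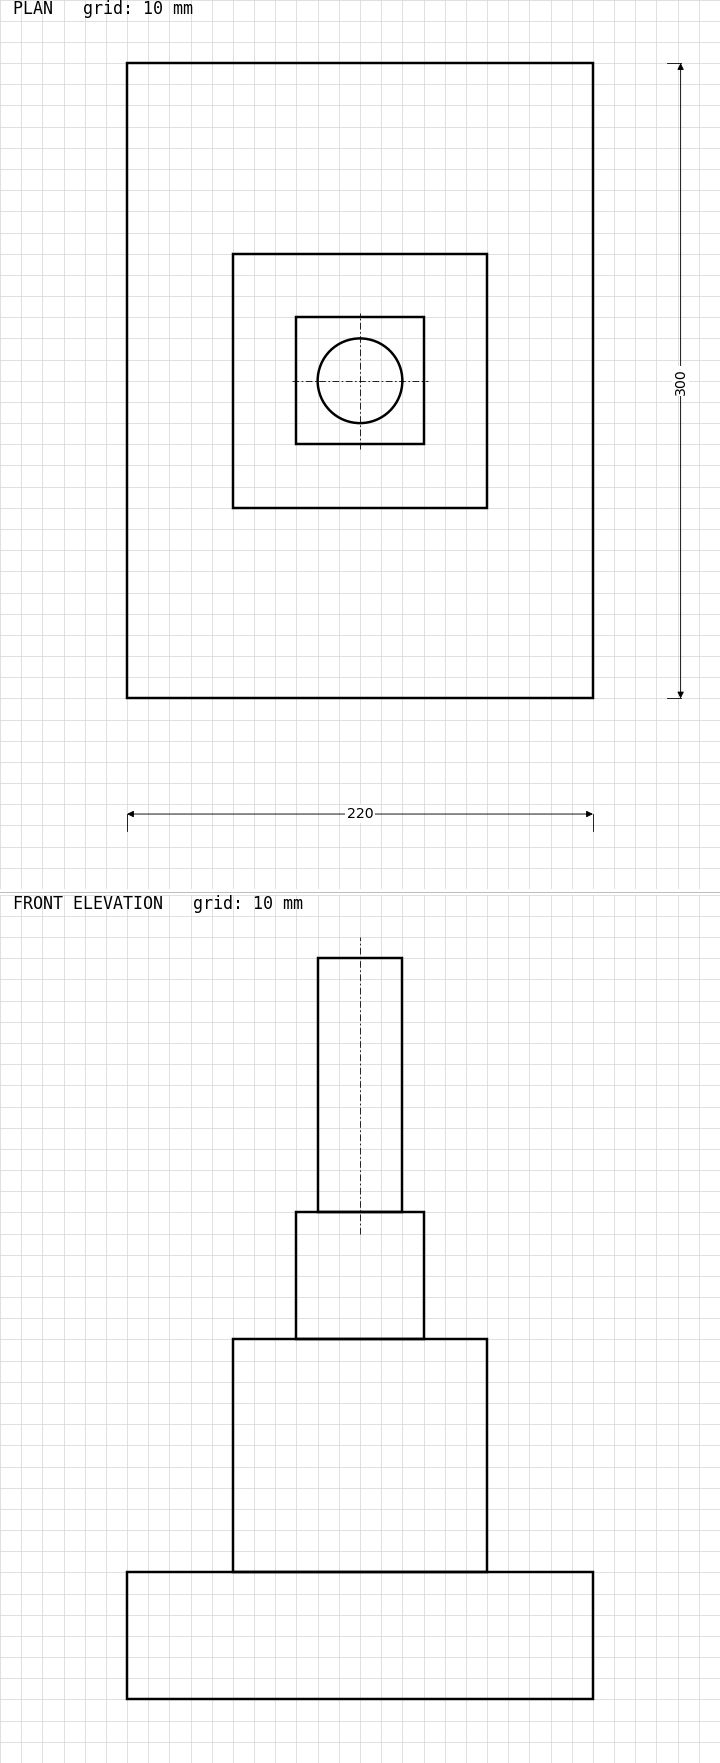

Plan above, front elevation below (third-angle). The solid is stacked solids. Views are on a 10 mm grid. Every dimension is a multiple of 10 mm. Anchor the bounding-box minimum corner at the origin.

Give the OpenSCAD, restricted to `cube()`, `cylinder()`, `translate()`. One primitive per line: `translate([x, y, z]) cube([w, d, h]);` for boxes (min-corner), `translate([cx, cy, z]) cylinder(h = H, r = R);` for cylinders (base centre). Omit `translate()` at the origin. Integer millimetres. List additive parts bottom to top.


cube([220, 300, 60]);
translate([50, 90, 60]) cube([120, 120, 110]);
translate([80, 120, 170]) cube([60, 60, 60]);
translate([110, 150, 230]) cylinder(h = 120, r = 20);
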